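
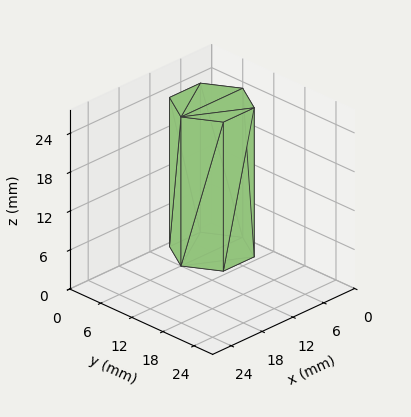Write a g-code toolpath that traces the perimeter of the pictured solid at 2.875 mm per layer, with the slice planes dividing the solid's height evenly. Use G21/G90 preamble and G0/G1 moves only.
Reading the render: the shape is a regular 6-sided prism (a cylinder approximated with 6 flat sides), circumscribed radius ≈ 6 mm, height ≈ 23 mm (dimensions read to the nearest mm from the axis ticks). For the g-code, the solid's height is divided into equal slices at the stated Δz and each level perimeter traced with G1 moves after a G0 lift.

; perimeter-only toolpath
G21 ; units = mm
G90 ; absolute positioning
G28 ; home
; layer 1
G0 Z2.875
G0 X12.000 Y6.000
G1 X9.000 Y11.196
G1 X3.000 Y11.196
G1 X0.000 Y6.000
G1 X3.000 Y0.804
G1 X9.000 Y0.804
G1 X12.000 Y6.000
; layer 2
G0 Z5.750
G0 X12.000 Y6.000
G1 X9.000 Y11.196
G1 X3.000 Y11.196
G1 X0.000 Y6.000
G1 X3.000 Y0.804
G1 X9.000 Y0.804
G1 X12.000 Y6.000
; layer 3
G0 Z8.625
G0 X12.000 Y6.000
G1 X9.000 Y11.196
G1 X3.000 Y11.196
G1 X0.000 Y6.000
G1 X3.000 Y0.804
G1 X9.000 Y0.804
G1 X12.000 Y6.000
; layer 4
G0 Z11.500
G0 X12.000 Y6.000
G1 X9.000 Y11.196
G1 X3.000 Y11.196
G1 X0.000 Y6.000
G1 X3.000 Y0.804
G1 X9.000 Y0.804
G1 X12.000 Y6.000
; layer 5
G0 Z14.375
G0 X12.000 Y6.000
G1 X9.000 Y11.196
G1 X3.000 Y11.196
G1 X0.000 Y6.000
G1 X3.000 Y0.804
G1 X9.000 Y0.804
G1 X12.000 Y6.000
; layer 6
G0 Z17.250
G0 X12.000 Y6.000
G1 X9.000 Y11.196
G1 X3.000 Y11.196
G1 X0.000 Y6.000
G1 X3.000 Y0.804
G1 X9.000 Y0.804
G1 X12.000 Y6.000
; layer 7
G0 Z20.125
G0 X12.000 Y6.000
G1 X9.000 Y11.196
G1 X3.000 Y11.196
G1 X0.000 Y6.000
G1 X3.000 Y0.804
G1 X9.000 Y0.804
G1 X12.000 Y6.000
; layer 8
G0 Z23.000
G0 X12.000 Y6.000
G1 X9.000 Y11.196
G1 X3.000 Y11.196
G1 X0.000 Y6.000
G1 X3.000 Y0.804
G1 X9.000 Y0.804
G1 X12.000 Y6.000
M2 ; end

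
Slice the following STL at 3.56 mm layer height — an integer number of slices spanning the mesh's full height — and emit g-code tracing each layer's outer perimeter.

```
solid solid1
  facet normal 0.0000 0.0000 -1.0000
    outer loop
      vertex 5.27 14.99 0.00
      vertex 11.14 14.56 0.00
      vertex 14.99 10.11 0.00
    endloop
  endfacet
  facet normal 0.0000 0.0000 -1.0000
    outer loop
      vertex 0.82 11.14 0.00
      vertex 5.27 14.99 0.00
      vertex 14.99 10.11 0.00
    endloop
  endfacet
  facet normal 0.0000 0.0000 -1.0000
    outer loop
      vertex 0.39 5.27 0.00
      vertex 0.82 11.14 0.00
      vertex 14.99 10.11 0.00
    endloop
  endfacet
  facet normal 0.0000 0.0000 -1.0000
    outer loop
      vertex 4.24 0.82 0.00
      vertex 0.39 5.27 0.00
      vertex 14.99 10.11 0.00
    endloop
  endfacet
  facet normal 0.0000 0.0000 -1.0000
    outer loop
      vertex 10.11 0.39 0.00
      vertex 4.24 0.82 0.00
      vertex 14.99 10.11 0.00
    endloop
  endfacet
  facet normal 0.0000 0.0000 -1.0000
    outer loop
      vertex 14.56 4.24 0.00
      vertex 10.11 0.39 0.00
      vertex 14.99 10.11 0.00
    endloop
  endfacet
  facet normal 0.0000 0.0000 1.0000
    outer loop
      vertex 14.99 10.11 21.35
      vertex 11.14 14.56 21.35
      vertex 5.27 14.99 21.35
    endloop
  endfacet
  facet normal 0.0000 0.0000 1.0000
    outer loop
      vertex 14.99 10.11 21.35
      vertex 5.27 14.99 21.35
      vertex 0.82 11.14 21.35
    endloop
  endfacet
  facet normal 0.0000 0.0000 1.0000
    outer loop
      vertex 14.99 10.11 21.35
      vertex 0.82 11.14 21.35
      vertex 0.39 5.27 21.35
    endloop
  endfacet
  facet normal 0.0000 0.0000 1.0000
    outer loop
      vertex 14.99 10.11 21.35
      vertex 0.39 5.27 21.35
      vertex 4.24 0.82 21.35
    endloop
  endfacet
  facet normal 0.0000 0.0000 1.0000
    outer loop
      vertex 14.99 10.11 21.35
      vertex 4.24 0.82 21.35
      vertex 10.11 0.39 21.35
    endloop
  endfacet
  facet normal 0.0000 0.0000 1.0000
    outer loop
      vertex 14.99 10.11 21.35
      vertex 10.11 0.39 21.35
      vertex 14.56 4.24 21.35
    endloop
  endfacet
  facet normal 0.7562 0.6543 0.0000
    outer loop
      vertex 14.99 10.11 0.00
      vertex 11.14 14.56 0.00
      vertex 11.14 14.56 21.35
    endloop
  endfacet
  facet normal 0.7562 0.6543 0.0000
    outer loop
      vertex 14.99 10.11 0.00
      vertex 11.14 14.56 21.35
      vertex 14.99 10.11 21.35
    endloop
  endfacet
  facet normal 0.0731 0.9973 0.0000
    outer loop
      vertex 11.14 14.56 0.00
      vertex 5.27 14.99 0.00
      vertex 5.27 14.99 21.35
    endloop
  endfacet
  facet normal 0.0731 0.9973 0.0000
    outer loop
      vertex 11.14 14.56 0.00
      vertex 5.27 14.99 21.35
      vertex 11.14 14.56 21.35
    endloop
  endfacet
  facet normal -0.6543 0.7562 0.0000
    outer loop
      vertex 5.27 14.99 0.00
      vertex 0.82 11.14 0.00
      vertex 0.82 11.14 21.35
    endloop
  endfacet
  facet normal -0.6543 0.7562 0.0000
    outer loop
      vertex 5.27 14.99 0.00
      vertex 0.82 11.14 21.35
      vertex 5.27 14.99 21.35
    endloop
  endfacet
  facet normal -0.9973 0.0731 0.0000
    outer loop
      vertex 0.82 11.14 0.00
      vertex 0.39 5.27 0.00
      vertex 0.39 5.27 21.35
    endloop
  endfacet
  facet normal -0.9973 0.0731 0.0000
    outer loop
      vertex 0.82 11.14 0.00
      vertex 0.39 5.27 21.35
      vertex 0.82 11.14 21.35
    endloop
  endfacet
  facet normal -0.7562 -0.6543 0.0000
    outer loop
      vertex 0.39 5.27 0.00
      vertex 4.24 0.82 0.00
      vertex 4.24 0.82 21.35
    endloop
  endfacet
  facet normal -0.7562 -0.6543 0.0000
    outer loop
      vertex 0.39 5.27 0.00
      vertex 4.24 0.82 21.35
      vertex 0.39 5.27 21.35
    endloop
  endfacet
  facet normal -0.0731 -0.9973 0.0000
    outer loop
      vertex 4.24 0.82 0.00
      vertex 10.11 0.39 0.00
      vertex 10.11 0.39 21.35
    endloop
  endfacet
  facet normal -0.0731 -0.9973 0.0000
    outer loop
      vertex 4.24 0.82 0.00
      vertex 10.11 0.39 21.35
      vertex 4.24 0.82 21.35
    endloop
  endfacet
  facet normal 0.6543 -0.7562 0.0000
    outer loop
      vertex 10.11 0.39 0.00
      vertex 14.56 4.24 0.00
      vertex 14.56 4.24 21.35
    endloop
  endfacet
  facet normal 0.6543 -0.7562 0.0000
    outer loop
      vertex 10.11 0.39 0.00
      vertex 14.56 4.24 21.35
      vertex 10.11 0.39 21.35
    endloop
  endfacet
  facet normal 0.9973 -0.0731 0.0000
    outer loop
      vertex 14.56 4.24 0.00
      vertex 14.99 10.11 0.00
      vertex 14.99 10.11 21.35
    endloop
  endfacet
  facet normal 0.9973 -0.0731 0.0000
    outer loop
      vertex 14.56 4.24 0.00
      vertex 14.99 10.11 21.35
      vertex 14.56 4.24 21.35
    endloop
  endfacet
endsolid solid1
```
; perimeter-only toolpath
G21 ; units = mm
G90 ; absolute positioning
G28 ; home
; layer 1
G0 Z3.56
G0 X14.99 Y10.11
G1 X11.14 Y14.56
G1 X5.27 Y14.99
G1 X0.82 Y11.14
G1 X0.39 Y5.27
G1 X4.24 Y0.82
G1 X10.11 Y0.39
G1 X14.56 Y4.24
G1 X14.99 Y10.11
; layer 2
G0 Z7.12
G0 X14.99 Y10.11
G1 X11.14 Y14.56
G1 X5.27 Y14.99
G1 X0.82 Y11.14
G1 X0.39 Y5.27
G1 X4.24 Y0.82
G1 X10.11 Y0.39
G1 X14.56 Y4.24
G1 X14.99 Y10.11
; layer 3
G0 Z10.68
G0 X14.99 Y10.11
G1 X11.14 Y14.56
G1 X5.27 Y14.99
G1 X0.82 Y11.14
G1 X0.39 Y5.27
G1 X4.24 Y0.82
G1 X10.11 Y0.39
G1 X14.56 Y4.24
G1 X14.99 Y10.11
; layer 4
G0 Z14.23
G0 X14.99 Y10.11
G1 X11.14 Y14.56
G1 X5.27 Y14.99
G1 X0.82 Y11.14
G1 X0.39 Y5.27
G1 X4.24 Y0.82
G1 X10.11 Y0.39
G1 X14.56 Y4.24
G1 X14.99 Y10.11
; layer 5
G0 Z17.79
G0 X14.99 Y10.11
G1 X11.14 Y14.56
G1 X5.27 Y14.99
G1 X0.82 Y11.14
G1 X0.39 Y5.27
G1 X4.24 Y0.82
G1 X10.11 Y0.39
G1 X14.56 Y4.24
G1 X14.99 Y10.11
; layer 6
G0 Z21.35
G0 X14.99 Y10.11
G1 X11.14 Y14.56
G1 X5.27 Y14.99
G1 X0.82 Y11.14
G1 X0.39 Y5.27
G1 X4.24 Y0.82
G1 X10.11 Y0.39
G1 X14.56 Y4.24
G1 X14.99 Y10.11
M2 ; end

The solid is a regular 8-sided prism (a cylinder approximated with 8 flat sides), circumscribed radius ≈ 7.69 mm, height ≈ 21.4 mm. Slicing at Δz = 3.56 mm — 6 equal slices spanning the solid's height, so layer i sits at z = i·h/6 — gives 6 non-empty perimeters. Each is a 8-segment closed polygon; G0 lifts to the layer z and rapids to the start vertex, then G1 traces the edges.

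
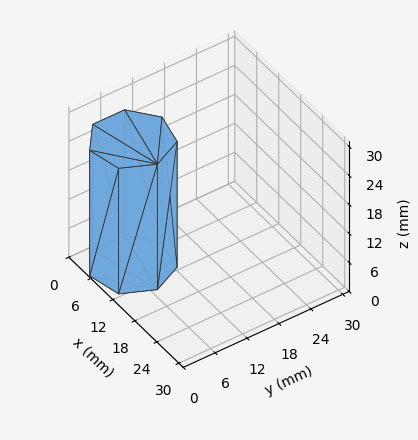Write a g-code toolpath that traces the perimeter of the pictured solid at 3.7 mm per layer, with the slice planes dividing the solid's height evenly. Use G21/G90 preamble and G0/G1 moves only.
Reading the render: the shape is a regular 7-sided prism (a cylinder approximated with 7 flat sides), circumscribed radius ≈ 7 mm, height ≈ 26 mm (dimensions read to the nearest mm from the axis ticks). For the g-code, the solid's height is divided into equal slices at the stated Δz and each level perimeter traced with G1 moves after a G0 lift.

; perimeter-only toolpath
G21 ; units = mm
G90 ; absolute positioning
G28 ; home
; layer 1
G0 Z3.7
G0 X14.0 Y7.0
G1 X11.4 Y12.5
G1 X5.4 Y13.8
G1 X0.7 Y10.0
G1 X0.7 Y4.0
G1 X5.4 Y0.2
G1 X11.4 Y1.5
G1 X14.0 Y7.0
; layer 2
G0 Z7.4
G0 X14.0 Y7.0
G1 X11.4 Y12.5
G1 X5.4 Y13.8
G1 X0.7 Y10.0
G1 X0.7 Y4.0
G1 X5.4 Y0.2
G1 X11.4 Y1.5
G1 X14.0 Y7.0
; layer 3
G0 Z11.1
G0 X14.0 Y7.0
G1 X11.4 Y12.5
G1 X5.4 Y13.8
G1 X0.7 Y10.0
G1 X0.7 Y4.0
G1 X5.4 Y0.2
G1 X11.4 Y1.5
G1 X14.0 Y7.0
; layer 4
G0 Z14.9
G0 X14.0 Y7.0
G1 X11.4 Y12.5
G1 X5.4 Y13.8
G1 X0.7 Y10.0
G1 X0.7 Y4.0
G1 X5.4 Y0.2
G1 X11.4 Y1.5
G1 X14.0 Y7.0
; layer 5
G0 Z18.6
G0 X14.0 Y7.0
G1 X11.4 Y12.5
G1 X5.4 Y13.8
G1 X0.7 Y10.0
G1 X0.7 Y4.0
G1 X5.4 Y0.2
G1 X11.4 Y1.5
G1 X14.0 Y7.0
; layer 6
G0 Z22.3
G0 X14.0 Y7.0
G1 X11.4 Y12.5
G1 X5.4 Y13.8
G1 X0.7 Y10.0
G1 X0.7 Y4.0
G1 X5.4 Y0.2
G1 X11.4 Y1.5
G1 X14.0 Y7.0
; layer 7
G0 Z26.0
G0 X14.0 Y7.0
G1 X11.4 Y12.5
G1 X5.4 Y13.8
G1 X0.7 Y10.0
G1 X0.7 Y4.0
G1 X5.4 Y0.2
G1 X11.4 Y1.5
G1 X14.0 Y7.0
M2 ; end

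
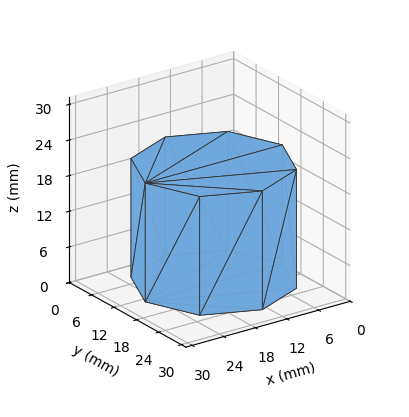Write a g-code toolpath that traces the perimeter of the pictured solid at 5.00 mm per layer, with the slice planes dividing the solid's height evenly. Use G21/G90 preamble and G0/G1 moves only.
Reading the render: the shape is a regular 8-sided prism (a cylinder approximated with 8 flat sides), circumscribed radius ≈ 13 mm, height ≈ 20 mm (dimensions read to the nearest mm from the axis ticks). For the g-code, the solid's height is divided into equal slices at the stated Δz and each level perimeter traced with G1 moves after a G0 lift.

; perimeter-only toolpath
G21 ; units = mm
G90 ; absolute positioning
G28 ; home
; layer 1
G0 Z5.00
G0 X26.00 Y13.00
G1 X22.19 Y22.19
G1 X13.00 Y26.00
G1 X3.81 Y22.19
G1 X0.00 Y13.00
G1 X3.81 Y3.81
G1 X13.00 Y0.00
G1 X22.19 Y3.81
G1 X26.00 Y13.00
; layer 2
G0 Z10.00
G0 X26.00 Y13.00
G1 X22.19 Y22.19
G1 X13.00 Y26.00
G1 X3.81 Y22.19
G1 X0.00 Y13.00
G1 X3.81 Y3.81
G1 X13.00 Y0.00
G1 X22.19 Y3.81
G1 X26.00 Y13.00
; layer 3
G0 Z15.00
G0 X26.00 Y13.00
G1 X22.19 Y22.19
G1 X13.00 Y26.00
G1 X3.81 Y22.19
G1 X0.00 Y13.00
G1 X3.81 Y3.81
G1 X13.00 Y0.00
G1 X22.19 Y3.81
G1 X26.00 Y13.00
; layer 4
G0 Z20.00
G0 X26.00 Y13.00
G1 X22.19 Y22.19
G1 X13.00 Y26.00
G1 X3.81 Y22.19
G1 X0.00 Y13.00
G1 X3.81 Y3.81
G1 X13.00 Y0.00
G1 X22.19 Y3.81
G1 X26.00 Y13.00
M2 ; end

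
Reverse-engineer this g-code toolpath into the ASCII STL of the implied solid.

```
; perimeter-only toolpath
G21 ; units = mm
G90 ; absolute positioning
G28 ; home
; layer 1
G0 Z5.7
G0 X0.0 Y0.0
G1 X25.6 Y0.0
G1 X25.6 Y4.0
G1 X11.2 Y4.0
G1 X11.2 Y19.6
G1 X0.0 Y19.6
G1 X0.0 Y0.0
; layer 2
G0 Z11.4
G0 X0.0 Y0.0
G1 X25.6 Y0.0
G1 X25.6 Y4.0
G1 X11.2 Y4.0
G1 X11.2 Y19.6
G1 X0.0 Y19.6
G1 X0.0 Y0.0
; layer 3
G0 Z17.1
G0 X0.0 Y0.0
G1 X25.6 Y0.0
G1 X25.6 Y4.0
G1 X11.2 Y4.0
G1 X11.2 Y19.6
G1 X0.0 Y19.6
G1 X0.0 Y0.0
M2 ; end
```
solid part
  facet normal 0.0000 0.0000 -1.0000
    outer loop
      vertex 25.6 4.0 0.0
      vertex 25.6 0.0 0.0
      vertex 0.0 0.0 0.0
    endloop
  endfacet
  facet normal 0.0000 0.0000 -1.0000
    outer loop
      vertex 11.2 4.0 0.0
      vertex 25.6 4.0 0.0
      vertex 0.0 0.0 0.0
    endloop
  endfacet
  facet normal 0.0000 0.0000 -1.0000
    outer loop
      vertex 11.2 19.6 0.0
      vertex 11.2 4.0 0.0
      vertex 0.0 0.0 0.0
    endloop
  endfacet
  facet normal 0.0000 0.0000 -1.0000
    outer loop
      vertex 0.0 19.6 0.0
      vertex 11.2 19.6 0.0
      vertex 0.0 0.0 0.0
    endloop
  endfacet
  facet normal 0.0000 0.0000 1.0000
    outer loop
      vertex 0.0 0.0 17.1
      vertex 25.6 0.0 17.1
      vertex 25.6 4.0 17.1
    endloop
  endfacet
  facet normal 0.0000 0.0000 1.0000
    outer loop
      vertex 0.0 0.0 17.1
      vertex 25.6 4.0 17.1
      vertex 11.2 4.0 17.1
    endloop
  endfacet
  facet normal 0.0000 0.0000 1.0000
    outer loop
      vertex 0.0 0.0 17.1
      vertex 11.2 4.0 17.1
      vertex 11.2 19.6 17.1
    endloop
  endfacet
  facet normal 0.0000 0.0000 1.0000
    outer loop
      vertex 0.0 0.0 17.1
      vertex 11.2 19.6 17.1
      vertex 0.0 19.6 17.1
    endloop
  endfacet
  facet normal 0.0000 -1.0000 0.0000
    outer loop
      vertex 0.0 0.0 0.0
      vertex 25.6 0.0 0.0
      vertex 25.6 0.0 17.1
    endloop
  endfacet
  facet normal 0.0000 -1.0000 0.0000
    outer loop
      vertex 0.0 0.0 0.0
      vertex 25.6 0.0 17.1
      vertex 0.0 0.0 17.1
    endloop
  endfacet
  facet normal 1.0000 0.0000 0.0000
    outer loop
      vertex 25.6 0.0 0.0
      vertex 25.6 4.0 0.0
      vertex 25.6 4.0 17.1
    endloop
  endfacet
  facet normal 1.0000 0.0000 0.0000
    outer loop
      vertex 25.6 0.0 0.0
      vertex 25.6 4.0 17.1
      vertex 25.6 0.0 17.1
    endloop
  endfacet
  facet normal 0.0000 1.0000 0.0000
    outer loop
      vertex 25.6 4.0 0.0
      vertex 11.2 4.0 0.0
      vertex 11.2 4.0 17.1
    endloop
  endfacet
  facet normal 0.0000 1.0000 0.0000
    outer loop
      vertex 25.6 4.0 0.0
      vertex 11.2 4.0 17.1
      vertex 25.6 4.0 17.1
    endloop
  endfacet
  facet normal 1.0000 0.0000 0.0000
    outer loop
      vertex 11.2 4.0 0.0
      vertex 11.2 19.6 0.0
      vertex 11.2 19.6 17.1
    endloop
  endfacet
  facet normal 1.0000 0.0000 0.0000
    outer loop
      vertex 11.2 4.0 0.0
      vertex 11.2 19.6 17.1
      vertex 11.2 4.0 17.1
    endloop
  endfacet
  facet normal 0.0000 1.0000 0.0000
    outer loop
      vertex 11.2 19.6 0.0
      vertex 0.0 19.6 0.0
      vertex 0.0 19.6 17.1
    endloop
  endfacet
  facet normal 0.0000 1.0000 0.0000
    outer loop
      vertex 11.2 19.6 0.0
      vertex 0.0 19.6 17.1
      vertex 11.2 19.6 17.1
    endloop
  endfacet
  facet normal -1.0000 0.0000 0.0000
    outer loop
      vertex 0.0 19.6 0.0
      vertex 0.0 0.0 0.0
      vertex 0.0 0.0 17.1
    endloop
  endfacet
  facet normal -1.0000 0.0000 0.0000
    outer loop
      vertex 0.0 19.6 0.0
      vertex 0.0 0.0 17.1
      vertex 0.0 19.6 17.1
    endloop
  endfacet
endsolid part

The G0 Z moves step by Δz≈5.7 mm. Every layer's G1 loop is the same polygon, so the solid is a straight extrusion of it from z=0 to z≈17.1. Closing with flat bottom and top caps and triangulating gives 20 facets — an L-shaped prism: outer 25.6 × 19.6 mm, arm thicknesses ≈ 4 mm (horizontal) and 11.2 mm (vertical), extruded 17.1 mm in z.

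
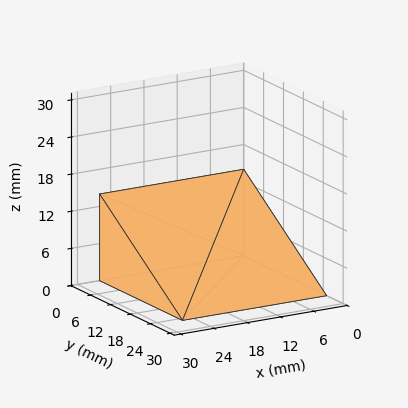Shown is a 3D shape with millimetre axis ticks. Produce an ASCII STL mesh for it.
Reading the render: the shape is a wedge (ramp): 26 × 25 mm base, rising to 14 mm along the y=0 edge and sloping linearly to z=0 at y=25 (dimensions read to the nearest mm from the axis ticks). For the STL, each face is triangulated and given an outward normal.

solid part
  facet normal 0.0000 0.0000 -1.0000
    outer loop
      vertex 26.000 25.000 0.000
      vertex 26.000 0.000 0.000
      vertex 0.000 0.000 0.000
    endloop
  endfacet
  facet normal 0.0000 0.0000 -1.0000
    outer loop
      vertex 0.000 25.000 0.000
      vertex 26.000 25.000 0.000
      vertex 0.000 0.000 0.000
    endloop
  endfacet
  facet normal 0.0000 -1.0000 0.0000
    outer loop
      vertex 0.000 0.000 0.000
      vertex 26.000 0.000 0.000
      vertex 26.000 0.000 14.000
    endloop
  endfacet
  facet normal 0.0000 -1.0000 0.0000
    outer loop
      vertex 0.000 0.000 0.000
      vertex 26.000 0.000 14.000
      vertex 0.000 0.000 14.000
    endloop
  endfacet
  facet normal 0.0000 0.4886 0.8725
    outer loop
      vertex 0.000 0.000 14.000
      vertex 26.000 0.000 14.000
      vertex 26.000 25.000 0.000
    endloop
  endfacet
  facet normal 0.0000 0.4886 0.8725
    outer loop
      vertex 0.000 0.000 14.000
      vertex 26.000 25.000 0.000
      vertex 0.000 25.000 0.000
    endloop
  endfacet
  facet normal -1.0000 0.0000 0.0000
    outer loop
      vertex 0.000 0.000 14.000
      vertex 0.000 25.000 0.000
      vertex 0.000 0.000 0.000
    endloop
  endfacet
  facet normal 1.0000 0.0000 0.0000
    outer loop
      vertex 26.000 0.000 0.000
      vertex 26.000 25.000 0.000
      vertex 26.000 0.000 14.000
    endloop
  endfacet
endsolid part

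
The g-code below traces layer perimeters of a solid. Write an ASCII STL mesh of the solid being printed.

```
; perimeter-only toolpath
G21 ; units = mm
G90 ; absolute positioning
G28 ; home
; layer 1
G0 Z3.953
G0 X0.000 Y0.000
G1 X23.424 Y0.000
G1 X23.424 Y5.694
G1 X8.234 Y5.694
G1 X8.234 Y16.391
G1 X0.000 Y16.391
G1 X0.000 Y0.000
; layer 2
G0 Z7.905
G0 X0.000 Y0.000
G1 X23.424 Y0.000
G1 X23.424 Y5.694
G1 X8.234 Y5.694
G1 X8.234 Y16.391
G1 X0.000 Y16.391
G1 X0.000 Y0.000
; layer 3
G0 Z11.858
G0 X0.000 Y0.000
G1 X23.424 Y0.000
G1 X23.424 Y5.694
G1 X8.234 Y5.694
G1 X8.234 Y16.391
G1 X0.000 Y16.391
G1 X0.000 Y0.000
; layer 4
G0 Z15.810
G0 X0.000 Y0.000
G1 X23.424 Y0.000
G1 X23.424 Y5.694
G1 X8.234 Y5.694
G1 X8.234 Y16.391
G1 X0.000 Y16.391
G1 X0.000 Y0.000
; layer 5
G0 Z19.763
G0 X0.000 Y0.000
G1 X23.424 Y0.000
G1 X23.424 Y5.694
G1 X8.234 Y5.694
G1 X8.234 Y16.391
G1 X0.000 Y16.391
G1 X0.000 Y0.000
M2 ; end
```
solid part
  facet normal 0.0000 0.0000 -1.0000
    outer loop
      vertex 23.424 5.694 0.000
      vertex 23.424 0.000 0.000
      vertex 0.000 0.000 0.000
    endloop
  endfacet
  facet normal 0.0000 0.0000 -1.0000
    outer loop
      vertex 8.234 5.694 0.000
      vertex 23.424 5.694 0.000
      vertex 0.000 0.000 0.000
    endloop
  endfacet
  facet normal 0.0000 0.0000 -1.0000
    outer loop
      vertex 8.234 16.391 0.000
      vertex 8.234 5.694 0.000
      vertex 0.000 0.000 0.000
    endloop
  endfacet
  facet normal 0.0000 0.0000 -1.0000
    outer loop
      vertex 0.000 16.391 0.000
      vertex 8.234 16.391 0.000
      vertex 0.000 0.000 0.000
    endloop
  endfacet
  facet normal 0.0000 0.0000 1.0000
    outer loop
      vertex 0.000 0.000 19.763
      vertex 23.424 0.000 19.763
      vertex 23.424 5.694 19.763
    endloop
  endfacet
  facet normal 0.0000 0.0000 1.0000
    outer loop
      vertex 0.000 0.000 19.763
      vertex 23.424 5.694 19.763
      vertex 8.234 5.694 19.763
    endloop
  endfacet
  facet normal 0.0000 0.0000 1.0000
    outer loop
      vertex 0.000 0.000 19.763
      vertex 8.234 5.694 19.763
      vertex 8.234 16.391 19.763
    endloop
  endfacet
  facet normal 0.0000 0.0000 1.0000
    outer loop
      vertex 0.000 0.000 19.763
      vertex 8.234 16.391 19.763
      vertex 0.000 16.391 19.763
    endloop
  endfacet
  facet normal 0.0000 -1.0000 0.0000
    outer loop
      vertex 0.000 0.000 0.000
      vertex 23.424 0.000 0.000
      vertex 23.424 0.000 19.763
    endloop
  endfacet
  facet normal 0.0000 -1.0000 0.0000
    outer loop
      vertex 0.000 0.000 0.000
      vertex 23.424 0.000 19.763
      vertex 0.000 0.000 19.763
    endloop
  endfacet
  facet normal 1.0000 0.0000 0.0000
    outer loop
      vertex 23.424 0.000 0.000
      vertex 23.424 5.694 0.000
      vertex 23.424 5.694 19.763
    endloop
  endfacet
  facet normal 1.0000 0.0000 0.0000
    outer loop
      vertex 23.424 0.000 0.000
      vertex 23.424 5.694 19.763
      vertex 23.424 0.000 19.763
    endloop
  endfacet
  facet normal 0.0000 1.0000 0.0000
    outer loop
      vertex 23.424 5.694 0.000
      vertex 8.234 5.694 0.000
      vertex 8.234 5.694 19.763
    endloop
  endfacet
  facet normal 0.0000 1.0000 0.0000
    outer loop
      vertex 23.424 5.694 0.000
      vertex 8.234 5.694 19.763
      vertex 23.424 5.694 19.763
    endloop
  endfacet
  facet normal 1.0000 0.0000 0.0000
    outer loop
      vertex 8.234 5.694 0.000
      vertex 8.234 16.391 0.000
      vertex 8.234 16.391 19.763
    endloop
  endfacet
  facet normal 1.0000 0.0000 0.0000
    outer loop
      vertex 8.234 5.694 0.000
      vertex 8.234 16.391 19.763
      vertex 8.234 5.694 19.763
    endloop
  endfacet
  facet normal 0.0000 1.0000 0.0000
    outer loop
      vertex 8.234 16.391 0.000
      vertex 0.000 16.391 0.000
      vertex 0.000 16.391 19.763
    endloop
  endfacet
  facet normal 0.0000 1.0000 0.0000
    outer loop
      vertex 8.234 16.391 0.000
      vertex 0.000 16.391 19.763
      vertex 8.234 16.391 19.763
    endloop
  endfacet
  facet normal -1.0000 0.0000 0.0000
    outer loop
      vertex 0.000 16.391 0.000
      vertex 0.000 0.000 0.000
      vertex 0.000 0.000 19.763
    endloop
  endfacet
  facet normal -1.0000 0.0000 0.0000
    outer loop
      vertex 0.000 16.391 0.000
      vertex 0.000 0.000 19.763
      vertex 0.000 16.391 19.763
    endloop
  endfacet
endsolid part

The G0 Z moves step by Δz≈3.953 mm. Every layer's G1 loop is the same polygon, so the solid is a straight extrusion of it from z=0 to z≈19.8. Closing with flat bottom and top caps and triangulating gives 20 facets — an L-shaped prism: outer 23.4 × 16.4 mm, arm thicknesses ≈ 5.69 mm (horizontal) and 8.23 mm (vertical), extruded 19.8 mm in z.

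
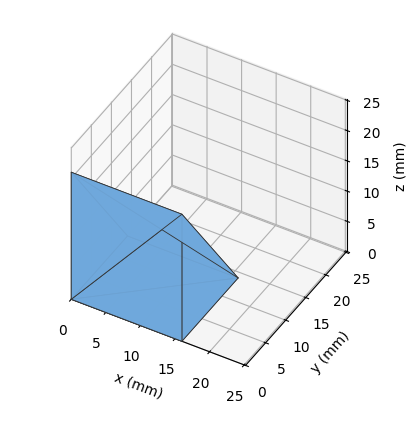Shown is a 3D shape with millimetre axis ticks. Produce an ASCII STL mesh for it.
Reading the render: the shape is a wedge (ramp): 16 × 14 mm base, rising to 21 mm along the y=0 edge and sloping linearly to z=0 at y=14 (dimensions read to the nearest mm from the axis ticks). For the STL, each face is triangulated and given an outward normal.

solid part
  facet normal 0.0000 0.0000 -1.0000
    outer loop
      vertex 16.000 14.000 0.000
      vertex 16.000 0.000 0.000
      vertex 0.000 0.000 0.000
    endloop
  endfacet
  facet normal 0.0000 0.0000 -1.0000
    outer loop
      vertex 0.000 14.000 0.000
      vertex 16.000 14.000 0.000
      vertex 0.000 0.000 0.000
    endloop
  endfacet
  facet normal 0.0000 -1.0000 0.0000
    outer loop
      vertex 0.000 0.000 0.000
      vertex 16.000 0.000 0.000
      vertex 16.000 0.000 21.000
    endloop
  endfacet
  facet normal 0.0000 -1.0000 0.0000
    outer loop
      vertex 0.000 0.000 0.000
      vertex 16.000 0.000 21.000
      vertex 0.000 0.000 21.000
    endloop
  endfacet
  facet normal 0.0000 0.8321 0.5547
    outer loop
      vertex 0.000 0.000 21.000
      vertex 16.000 0.000 21.000
      vertex 16.000 14.000 0.000
    endloop
  endfacet
  facet normal 0.0000 0.8321 0.5547
    outer loop
      vertex 0.000 0.000 21.000
      vertex 16.000 14.000 0.000
      vertex 0.000 14.000 0.000
    endloop
  endfacet
  facet normal -1.0000 0.0000 0.0000
    outer loop
      vertex 0.000 0.000 21.000
      vertex 0.000 14.000 0.000
      vertex 0.000 0.000 0.000
    endloop
  endfacet
  facet normal 1.0000 0.0000 0.0000
    outer loop
      vertex 16.000 0.000 0.000
      vertex 16.000 14.000 0.000
      vertex 16.000 0.000 21.000
    endloop
  endfacet
endsolid part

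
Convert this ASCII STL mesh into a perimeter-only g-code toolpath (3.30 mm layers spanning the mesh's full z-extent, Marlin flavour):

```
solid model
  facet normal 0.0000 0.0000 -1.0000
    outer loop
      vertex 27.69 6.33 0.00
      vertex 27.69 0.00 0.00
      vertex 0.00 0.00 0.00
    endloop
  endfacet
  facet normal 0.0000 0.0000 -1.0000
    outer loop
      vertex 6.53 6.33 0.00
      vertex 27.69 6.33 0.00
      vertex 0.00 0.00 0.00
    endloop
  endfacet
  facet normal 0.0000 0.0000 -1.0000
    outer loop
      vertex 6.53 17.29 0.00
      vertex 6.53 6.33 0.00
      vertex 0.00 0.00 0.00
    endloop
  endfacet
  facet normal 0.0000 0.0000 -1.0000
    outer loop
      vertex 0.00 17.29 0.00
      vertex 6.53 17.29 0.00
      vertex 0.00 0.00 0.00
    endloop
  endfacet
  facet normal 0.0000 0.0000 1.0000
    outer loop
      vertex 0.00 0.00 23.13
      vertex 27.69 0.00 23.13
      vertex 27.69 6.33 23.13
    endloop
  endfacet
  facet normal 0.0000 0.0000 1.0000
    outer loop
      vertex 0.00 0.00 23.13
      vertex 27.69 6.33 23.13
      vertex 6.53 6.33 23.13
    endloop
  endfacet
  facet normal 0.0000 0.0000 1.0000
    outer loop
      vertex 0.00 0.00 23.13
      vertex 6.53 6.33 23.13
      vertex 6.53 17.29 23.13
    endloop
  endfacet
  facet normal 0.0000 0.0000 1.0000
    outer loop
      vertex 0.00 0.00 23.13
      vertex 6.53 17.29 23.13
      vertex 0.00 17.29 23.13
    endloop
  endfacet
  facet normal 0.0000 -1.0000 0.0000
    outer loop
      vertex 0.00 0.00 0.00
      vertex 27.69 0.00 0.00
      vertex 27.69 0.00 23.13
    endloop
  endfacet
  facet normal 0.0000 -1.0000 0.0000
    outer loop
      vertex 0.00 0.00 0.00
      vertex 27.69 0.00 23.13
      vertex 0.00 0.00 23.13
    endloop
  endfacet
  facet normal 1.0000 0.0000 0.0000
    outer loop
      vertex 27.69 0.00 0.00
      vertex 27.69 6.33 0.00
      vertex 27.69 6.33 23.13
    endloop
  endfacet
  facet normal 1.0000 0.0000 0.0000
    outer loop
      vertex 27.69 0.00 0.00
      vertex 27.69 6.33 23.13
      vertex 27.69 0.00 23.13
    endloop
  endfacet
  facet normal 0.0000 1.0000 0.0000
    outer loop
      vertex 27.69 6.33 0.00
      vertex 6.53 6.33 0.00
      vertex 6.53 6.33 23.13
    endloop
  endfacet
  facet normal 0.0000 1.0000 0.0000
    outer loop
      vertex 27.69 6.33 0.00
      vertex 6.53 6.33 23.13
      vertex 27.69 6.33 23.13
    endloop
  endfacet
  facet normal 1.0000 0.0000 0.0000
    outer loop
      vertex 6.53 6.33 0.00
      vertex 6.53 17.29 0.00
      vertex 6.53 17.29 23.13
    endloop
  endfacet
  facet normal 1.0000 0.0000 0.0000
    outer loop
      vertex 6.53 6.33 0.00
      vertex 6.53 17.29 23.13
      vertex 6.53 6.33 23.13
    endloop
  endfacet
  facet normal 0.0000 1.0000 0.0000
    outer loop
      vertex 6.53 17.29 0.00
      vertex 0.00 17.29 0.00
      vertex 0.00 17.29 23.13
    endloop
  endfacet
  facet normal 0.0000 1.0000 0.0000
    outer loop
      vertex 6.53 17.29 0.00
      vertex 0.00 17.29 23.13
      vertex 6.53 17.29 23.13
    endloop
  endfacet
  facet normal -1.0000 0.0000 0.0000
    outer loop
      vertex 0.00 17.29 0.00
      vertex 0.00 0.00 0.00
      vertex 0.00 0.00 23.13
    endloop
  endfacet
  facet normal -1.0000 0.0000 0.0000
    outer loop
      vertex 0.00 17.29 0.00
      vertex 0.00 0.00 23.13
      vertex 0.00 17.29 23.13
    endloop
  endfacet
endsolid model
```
; perimeter-only toolpath
G21 ; units = mm
G90 ; absolute positioning
G28 ; home
; layer 1
G0 Z3.30
G0 X0.00 Y0.00
G1 X27.69 Y0.00
G1 X27.69 Y6.33
G1 X6.53 Y6.33
G1 X6.53 Y17.29
G1 X0.00 Y17.29
G1 X0.00 Y0.00
; layer 2
G0 Z6.61
G0 X0.00 Y0.00
G1 X27.69 Y0.00
G1 X27.69 Y6.33
G1 X6.53 Y6.33
G1 X6.53 Y17.29
G1 X0.00 Y17.29
G1 X0.00 Y0.00
; layer 3
G0 Z9.91
G0 X0.00 Y0.00
G1 X27.69 Y0.00
G1 X27.69 Y6.33
G1 X6.53 Y6.33
G1 X6.53 Y17.29
G1 X0.00 Y17.29
G1 X0.00 Y0.00
; layer 4
G0 Z13.22
G0 X0.00 Y0.00
G1 X27.69 Y0.00
G1 X27.69 Y6.33
G1 X6.53 Y6.33
G1 X6.53 Y17.29
G1 X0.00 Y17.29
G1 X0.00 Y0.00
; layer 5
G0 Z16.52
G0 X0.00 Y0.00
G1 X27.69 Y0.00
G1 X27.69 Y6.33
G1 X6.53 Y6.33
G1 X6.53 Y17.29
G1 X0.00 Y17.29
G1 X0.00 Y0.00
; layer 6
G0 Z19.83
G0 X0.00 Y0.00
G1 X27.69 Y0.00
G1 X27.69 Y6.33
G1 X6.53 Y6.33
G1 X6.53 Y17.29
G1 X0.00 Y17.29
G1 X0.00 Y0.00
; layer 7
G0 Z23.13
G0 X0.00 Y0.00
G1 X27.69 Y0.00
G1 X27.69 Y6.33
G1 X6.53 Y6.33
G1 X6.53 Y17.29
G1 X0.00 Y17.29
G1 X0.00 Y0.00
M2 ; end

The solid is an L-shaped prism: outer 27.7 × 17.3 mm, arm thicknesses ≈ 6.33 mm (horizontal) and 6.53 mm (vertical), extruded 23.1 mm in z. Slicing at Δz = 3.30 mm — 7 equal slices spanning the solid's height, so layer i sits at z = i·h/7 — gives 7 non-empty perimeters. Each is a 6-segment closed polygon; G0 lifts to the layer z and rapids to the start vertex, then G1 traces the edges.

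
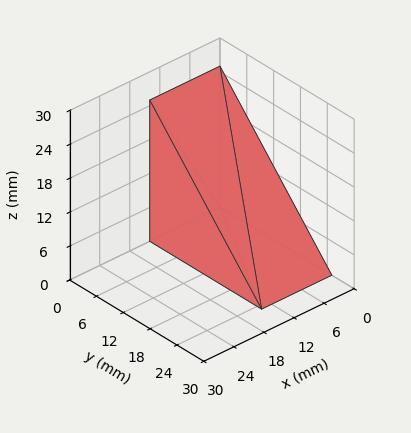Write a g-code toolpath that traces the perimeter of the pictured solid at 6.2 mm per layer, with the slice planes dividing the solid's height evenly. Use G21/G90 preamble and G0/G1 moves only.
Reading the render: the shape is a wedge (ramp): 14 × 25 mm base, rising to 25 mm along the y=0 edge and sloping linearly to z=0 at y=25 (dimensions read to the nearest mm from the axis ticks). For the g-code, the solid's height is divided into equal slices at the stated Δz and each level perimeter traced with G1 moves after a G0 lift.

; perimeter-only toolpath
G21 ; units = mm
G90 ; absolute positioning
G28 ; home
; layer 1
G0 Z6.2
G0 X0.0 Y0.0
G1 X14.0 Y0.0
G1 X14.0 Y18.8
G1 X0.0 Y18.8
G1 X0.0 Y0.0
; layer 2
G0 Z12.5
G0 X0.0 Y0.0
G1 X14.0 Y0.0
G1 X14.0 Y12.5
G1 X0.0 Y12.5
G1 X0.0 Y0.0
; layer 3
G0 Z18.8
G0 X0.0 Y0.0
G1 X14.0 Y0.0
G1 X14.0 Y6.2
G1 X0.0 Y6.2
G1 X0.0 Y0.0
M2 ; end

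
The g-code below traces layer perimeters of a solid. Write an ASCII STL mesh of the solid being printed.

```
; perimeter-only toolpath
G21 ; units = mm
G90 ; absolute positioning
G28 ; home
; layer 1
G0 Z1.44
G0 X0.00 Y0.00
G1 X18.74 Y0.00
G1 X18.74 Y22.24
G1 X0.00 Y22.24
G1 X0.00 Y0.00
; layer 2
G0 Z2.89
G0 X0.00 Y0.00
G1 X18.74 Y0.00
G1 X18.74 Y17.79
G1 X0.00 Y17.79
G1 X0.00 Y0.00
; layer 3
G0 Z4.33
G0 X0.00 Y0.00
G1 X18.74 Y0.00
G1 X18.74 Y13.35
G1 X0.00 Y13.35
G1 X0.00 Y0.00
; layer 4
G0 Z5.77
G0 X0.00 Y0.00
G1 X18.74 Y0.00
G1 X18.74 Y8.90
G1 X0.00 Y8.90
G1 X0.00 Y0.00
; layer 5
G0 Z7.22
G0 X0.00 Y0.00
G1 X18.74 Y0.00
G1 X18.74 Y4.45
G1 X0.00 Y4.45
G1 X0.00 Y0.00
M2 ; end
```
solid part
  facet normal 0.0000 0.0000 -1.0000
    outer loop
      vertex 18.74 26.69 0.00
      vertex 18.74 0.00 0.00
      vertex 0.00 0.00 0.00
    endloop
  endfacet
  facet normal 0.0000 0.0000 -1.0000
    outer loop
      vertex 0.00 26.69 0.00
      vertex 18.74 26.69 0.00
      vertex 0.00 0.00 0.00
    endloop
  endfacet
  facet normal 0.0000 -1.0000 0.0000
    outer loop
      vertex 0.00 0.00 0.00
      vertex 18.74 0.00 0.00
      vertex 18.74 0.00 8.66
    endloop
  endfacet
  facet normal 0.0000 -1.0000 0.0000
    outer loop
      vertex 0.00 0.00 0.00
      vertex 18.74 0.00 8.66
      vertex 0.00 0.00 8.66
    endloop
  endfacet
  facet normal 0.0000 0.3086 0.9512
    outer loop
      vertex 0.00 0.00 8.66
      vertex 18.74 0.00 8.66
      vertex 18.74 26.69 0.00
    endloop
  endfacet
  facet normal 0.0000 0.3086 0.9512
    outer loop
      vertex 0.00 0.00 8.66
      vertex 18.74 26.69 0.00
      vertex 0.00 26.69 0.00
    endloop
  endfacet
  facet normal -1.0000 0.0000 0.0000
    outer loop
      vertex 0.00 0.00 8.66
      vertex 0.00 26.69 0.00
      vertex 0.00 0.00 0.00
    endloop
  endfacet
  facet normal 1.0000 0.0000 0.0000
    outer loop
      vertex 18.74 0.00 0.00
      vertex 18.74 26.69 0.00
      vertex 18.74 0.00 8.66
    endloop
  endfacet
endsolid part

The G0 Z moves step by Δz≈1.44 mm. The G1 loops shrink linearly with z, so the solid tapers from its base footprint up to z≈8.66. Closing with a flat bottom cap and the tapered top and triangulating gives 8 facets — a wedge (ramp): 18.7 × 26.7 mm base, rising to 8.66 mm along the y=0 edge and sloping linearly to z=0 at y=26.7.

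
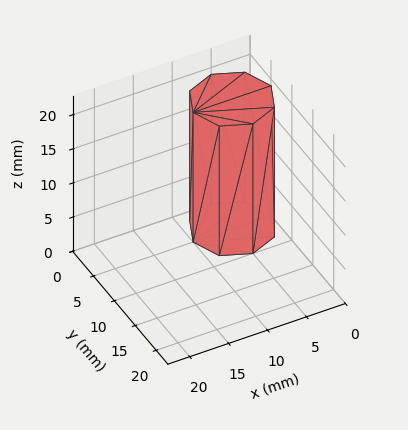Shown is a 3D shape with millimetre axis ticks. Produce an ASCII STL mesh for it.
Reading the render: the shape is a regular 8-sided prism (a cylinder approximated with 8 flat sides), circumscribed radius ≈ 5 mm, height ≈ 19 mm (dimensions read to the nearest mm from the axis ticks). For the STL, each face is triangulated and given an outward normal.

solid part
  facet normal 0.0000 0.0000 -1.0000
    outer loop
      vertex 5.00 10.00 0.00
      vertex 8.54 8.54 0.00
      vertex 10.00 5.00 0.00
    endloop
  endfacet
  facet normal 0.0000 0.0000 -1.0000
    outer loop
      vertex 1.46 8.54 0.00
      vertex 5.00 10.00 0.00
      vertex 10.00 5.00 0.00
    endloop
  endfacet
  facet normal 0.0000 0.0000 -1.0000
    outer loop
      vertex 0.00 5.00 0.00
      vertex 1.46 8.54 0.00
      vertex 10.00 5.00 0.00
    endloop
  endfacet
  facet normal 0.0000 0.0000 -1.0000
    outer loop
      vertex 1.46 1.46 0.00
      vertex 0.00 5.00 0.00
      vertex 10.00 5.00 0.00
    endloop
  endfacet
  facet normal 0.0000 0.0000 -1.0000
    outer loop
      vertex 5.00 0.00 0.00
      vertex 1.46 1.46 0.00
      vertex 10.00 5.00 0.00
    endloop
  endfacet
  facet normal 0.0000 0.0000 -1.0000
    outer loop
      vertex 8.54 1.46 0.00
      vertex 5.00 0.00 0.00
      vertex 10.00 5.00 0.00
    endloop
  endfacet
  facet normal 0.0000 0.0000 1.0000
    outer loop
      vertex 10.00 5.00 19.00
      vertex 8.54 8.54 19.00
      vertex 5.00 10.00 19.00
    endloop
  endfacet
  facet normal 0.0000 0.0000 1.0000
    outer loop
      vertex 10.00 5.00 19.00
      vertex 5.00 10.00 19.00
      vertex 1.46 8.54 19.00
    endloop
  endfacet
  facet normal 0.0000 0.0000 1.0000
    outer loop
      vertex 10.00 5.00 19.00
      vertex 1.46 8.54 19.00
      vertex 0.00 5.00 19.00
    endloop
  endfacet
  facet normal 0.0000 0.0000 1.0000
    outer loop
      vertex 10.00 5.00 19.00
      vertex 0.00 5.00 19.00
      vertex 1.46 1.46 19.00
    endloop
  endfacet
  facet normal 0.0000 0.0000 1.0000
    outer loop
      vertex 10.00 5.00 19.00
      vertex 1.46 1.46 19.00
      vertex 5.00 0.00 19.00
    endloop
  endfacet
  facet normal 0.0000 0.0000 1.0000
    outer loop
      vertex 10.00 5.00 19.00
      vertex 5.00 0.00 19.00
      vertex 8.54 1.46 19.00
    endloop
  endfacet
  facet normal 0.9245 0.3813 0.0000
    outer loop
      vertex 10.00 5.00 0.00
      vertex 8.54 8.54 0.00
      vertex 8.54 8.54 19.00
    endloop
  endfacet
  facet normal 0.9245 0.3813 0.0000
    outer loop
      vertex 10.00 5.00 0.00
      vertex 8.54 8.54 19.00
      vertex 10.00 5.00 19.00
    endloop
  endfacet
  facet normal 0.3813 0.9245 0.0000
    outer loop
      vertex 8.54 8.54 0.00
      vertex 5.00 10.00 0.00
      vertex 5.00 10.00 19.00
    endloop
  endfacet
  facet normal 0.3813 0.9245 0.0000
    outer loop
      vertex 8.54 8.54 0.00
      vertex 5.00 10.00 19.00
      vertex 8.54 8.54 19.00
    endloop
  endfacet
  facet normal -0.3813 0.9245 0.0000
    outer loop
      vertex 5.00 10.00 0.00
      vertex 1.46 8.54 0.00
      vertex 1.46 8.54 19.00
    endloop
  endfacet
  facet normal -0.3813 0.9245 0.0000
    outer loop
      vertex 5.00 10.00 0.00
      vertex 1.46 8.54 19.00
      vertex 5.00 10.00 19.00
    endloop
  endfacet
  facet normal -0.9245 0.3813 0.0000
    outer loop
      vertex 1.46 8.54 0.00
      vertex 0.00 5.00 0.00
      vertex 0.00 5.00 19.00
    endloop
  endfacet
  facet normal -0.9245 0.3813 0.0000
    outer loop
      vertex 1.46 8.54 0.00
      vertex 0.00 5.00 19.00
      vertex 1.46 8.54 19.00
    endloop
  endfacet
  facet normal -0.9245 -0.3813 0.0000
    outer loop
      vertex 0.00 5.00 0.00
      vertex 1.46 1.46 0.00
      vertex 1.46 1.46 19.00
    endloop
  endfacet
  facet normal -0.9245 -0.3813 0.0000
    outer loop
      vertex 0.00 5.00 0.00
      vertex 1.46 1.46 19.00
      vertex 0.00 5.00 19.00
    endloop
  endfacet
  facet normal -0.3813 -0.9245 0.0000
    outer loop
      vertex 1.46 1.46 0.00
      vertex 5.00 0.00 0.00
      vertex 5.00 0.00 19.00
    endloop
  endfacet
  facet normal -0.3813 -0.9245 0.0000
    outer loop
      vertex 1.46 1.46 0.00
      vertex 5.00 0.00 19.00
      vertex 1.46 1.46 19.00
    endloop
  endfacet
  facet normal 0.3813 -0.9245 0.0000
    outer loop
      vertex 5.00 0.00 0.00
      vertex 8.54 1.46 0.00
      vertex 8.54 1.46 19.00
    endloop
  endfacet
  facet normal 0.3813 -0.9245 0.0000
    outer loop
      vertex 5.00 0.00 0.00
      vertex 8.54 1.46 19.00
      vertex 5.00 0.00 19.00
    endloop
  endfacet
  facet normal 0.9245 -0.3813 0.0000
    outer loop
      vertex 8.54 1.46 0.00
      vertex 10.00 5.00 0.00
      vertex 10.00 5.00 19.00
    endloop
  endfacet
  facet normal 0.9245 -0.3813 0.0000
    outer loop
      vertex 8.54 1.46 0.00
      vertex 10.00 5.00 19.00
      vertex 8.54 1.46 19.00
    endloop
  endfacet
endsolid part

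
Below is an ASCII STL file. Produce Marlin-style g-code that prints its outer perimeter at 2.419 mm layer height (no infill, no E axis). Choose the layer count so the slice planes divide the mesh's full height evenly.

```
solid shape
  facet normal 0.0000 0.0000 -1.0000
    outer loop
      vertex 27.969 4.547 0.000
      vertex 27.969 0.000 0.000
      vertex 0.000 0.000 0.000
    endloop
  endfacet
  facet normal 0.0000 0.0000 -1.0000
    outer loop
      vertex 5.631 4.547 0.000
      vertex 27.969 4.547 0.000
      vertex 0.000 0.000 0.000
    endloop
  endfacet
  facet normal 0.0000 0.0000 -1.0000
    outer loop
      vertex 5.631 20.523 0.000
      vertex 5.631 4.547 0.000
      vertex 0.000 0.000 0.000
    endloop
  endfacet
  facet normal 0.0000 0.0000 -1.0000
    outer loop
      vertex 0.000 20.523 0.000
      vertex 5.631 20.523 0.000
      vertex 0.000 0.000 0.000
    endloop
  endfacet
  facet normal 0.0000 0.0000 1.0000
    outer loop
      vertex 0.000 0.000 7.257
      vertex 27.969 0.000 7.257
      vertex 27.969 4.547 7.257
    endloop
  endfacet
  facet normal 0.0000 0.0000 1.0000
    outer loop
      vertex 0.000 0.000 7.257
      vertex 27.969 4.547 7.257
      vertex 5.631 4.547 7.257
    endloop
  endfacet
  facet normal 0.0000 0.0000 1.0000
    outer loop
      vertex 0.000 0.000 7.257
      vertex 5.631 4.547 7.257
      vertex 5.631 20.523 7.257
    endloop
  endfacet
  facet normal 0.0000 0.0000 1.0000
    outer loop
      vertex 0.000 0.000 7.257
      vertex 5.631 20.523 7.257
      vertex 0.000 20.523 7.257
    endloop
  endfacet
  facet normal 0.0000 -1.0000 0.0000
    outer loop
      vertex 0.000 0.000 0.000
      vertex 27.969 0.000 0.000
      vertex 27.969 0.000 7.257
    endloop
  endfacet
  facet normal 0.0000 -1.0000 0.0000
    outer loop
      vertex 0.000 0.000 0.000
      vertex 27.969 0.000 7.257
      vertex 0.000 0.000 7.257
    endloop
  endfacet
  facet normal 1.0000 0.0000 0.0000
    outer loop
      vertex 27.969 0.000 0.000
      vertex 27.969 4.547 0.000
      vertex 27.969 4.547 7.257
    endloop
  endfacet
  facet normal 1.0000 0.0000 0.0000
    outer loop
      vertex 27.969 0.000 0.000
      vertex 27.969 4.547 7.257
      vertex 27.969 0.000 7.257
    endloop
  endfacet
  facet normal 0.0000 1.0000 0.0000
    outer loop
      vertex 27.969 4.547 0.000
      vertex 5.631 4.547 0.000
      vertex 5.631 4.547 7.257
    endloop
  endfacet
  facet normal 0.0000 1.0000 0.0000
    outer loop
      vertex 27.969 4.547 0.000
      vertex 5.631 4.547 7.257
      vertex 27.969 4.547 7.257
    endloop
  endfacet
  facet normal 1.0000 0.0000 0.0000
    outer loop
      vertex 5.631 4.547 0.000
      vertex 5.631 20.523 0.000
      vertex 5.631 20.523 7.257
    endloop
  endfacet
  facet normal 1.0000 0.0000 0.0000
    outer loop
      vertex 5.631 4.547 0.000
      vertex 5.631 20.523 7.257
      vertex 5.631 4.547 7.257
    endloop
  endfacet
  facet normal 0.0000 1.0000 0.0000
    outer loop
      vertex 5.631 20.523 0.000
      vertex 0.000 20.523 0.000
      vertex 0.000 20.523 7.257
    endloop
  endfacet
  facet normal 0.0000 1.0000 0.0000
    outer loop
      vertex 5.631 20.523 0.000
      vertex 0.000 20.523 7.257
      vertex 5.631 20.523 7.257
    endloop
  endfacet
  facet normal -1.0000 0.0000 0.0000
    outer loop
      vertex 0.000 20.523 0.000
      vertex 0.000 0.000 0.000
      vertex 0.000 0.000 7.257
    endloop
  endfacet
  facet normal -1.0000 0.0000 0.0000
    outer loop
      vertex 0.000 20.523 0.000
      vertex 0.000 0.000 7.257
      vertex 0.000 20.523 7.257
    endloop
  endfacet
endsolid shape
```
; perimeter-only toolpath
G21 ; units = mm
G90 ; absolute positioning
G28 ; home
; layer 1
G0 Z2.419
G0 X0.000 Y0.000
G1 X27.969 Y0.000
G1 X27.969 Y4.547
G1 X5.631 Y4.547
G1 X5.631 Y20.523
G1 X0.000 Y20.523
G1 X0.000 Y0.000
; layer 2
G0 Z4.838
G0 X0.000 Y0.000
G1 X27.969 Y0.000
G1 X27.969 Y4.547
G1 X5.631 Y4.547
G1 X5.631 Y20.523
G1 X0.000 Y20.523
G1 X0.000 Y0.000
; layer 3
G0 Z7.257
G0 X0.000 Y0.000
G1 X27.969 Y0.000
G1 X27.969 Y4.547
G1 X5.631 Y4.547
G1 X5.631 Y20.523
G1 X0.000 Y20.523
G1 X0.000 Y0.000
M2 ; end

The solid is an L-shaped prism: outer 28 × 20.5 mm, arm thicknesses ≈ 4.55 mm (horizontal) and 5.63 mm (vertical), extruded 7.26 mm in z. Slicing at Δz = 2.419 mm — 3 equal slices spanning the solid's height, so layer i sits at z = i·h/3 — gives 3 non-empty perimeters. Each is a 6-segment closed polygon; G0 lifts to the layer z and rapids to the start vertex, then G1 traces the edges.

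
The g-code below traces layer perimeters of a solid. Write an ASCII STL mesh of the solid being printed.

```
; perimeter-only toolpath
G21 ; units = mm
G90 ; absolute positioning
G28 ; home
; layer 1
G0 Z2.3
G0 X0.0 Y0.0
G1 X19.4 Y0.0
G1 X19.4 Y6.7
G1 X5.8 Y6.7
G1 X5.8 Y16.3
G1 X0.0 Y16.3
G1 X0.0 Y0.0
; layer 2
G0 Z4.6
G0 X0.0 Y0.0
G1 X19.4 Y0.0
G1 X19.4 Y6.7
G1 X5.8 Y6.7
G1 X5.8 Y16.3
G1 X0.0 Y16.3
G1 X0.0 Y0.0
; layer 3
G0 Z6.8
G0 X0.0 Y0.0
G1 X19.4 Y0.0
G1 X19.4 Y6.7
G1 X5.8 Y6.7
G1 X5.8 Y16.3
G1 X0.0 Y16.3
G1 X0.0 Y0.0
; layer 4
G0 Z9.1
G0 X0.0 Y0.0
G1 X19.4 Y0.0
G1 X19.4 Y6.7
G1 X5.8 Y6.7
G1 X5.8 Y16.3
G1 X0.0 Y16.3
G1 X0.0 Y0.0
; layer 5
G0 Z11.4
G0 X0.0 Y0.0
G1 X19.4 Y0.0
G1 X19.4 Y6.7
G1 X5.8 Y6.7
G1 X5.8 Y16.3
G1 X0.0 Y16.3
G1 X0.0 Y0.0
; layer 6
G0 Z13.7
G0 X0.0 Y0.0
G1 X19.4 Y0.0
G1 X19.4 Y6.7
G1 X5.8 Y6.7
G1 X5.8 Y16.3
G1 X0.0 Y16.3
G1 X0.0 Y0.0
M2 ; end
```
solid part
  facet normal 0.0000 0.0000 -1.0000
    outer loop
      vertex 19.4 6.7 0.0
      vertex 19.4 0.0 0.0
      vertex 0.0 0.0 0.0
    endloop
  endfacet
  facet normal 0.0000 0.0000 -1.0000
    outer loop
      vertex 5.8 6.7 0.0
      vertex 19.4 6.7 0.0
      vertex 0.0 0.0 0.0
    endloop
  endfacet
  facet normal 0.0000 0.0000 -1.0000
    outer loop
      vertex 5.8 16.3 0.0
      vertex 5.8 6.7 0.0
      vertex 0.0 0.0 0.0
    endloop
  endfacet
  facet normal 0.0000 0.0000 -1.0000
    outer loop
      vertex 0.0 16.3 0.0
      vertex 5.8 16.3 0.0
      vertex 0.0 0.0 0.0
    endloop
  endfacet
  facet normal 0.0000 0.0000 1.0000
    outer loop
      vertex 0.0 0.0 13.7
      vertex 19.4 0.0 13.7
      vertex 19.4 6.7 13.7
    endloop
  endfacet
  facet normal 0.0000 0.0000 1.0000
    outer loop
      vertex 0.0 0.0 13.7
      vertex 19.4 6.7 13.7
      vertex 5.8 6.7 13.7
    endloop
  endfacet
  facet normal 0.0000 0.0000 1.0000
    outer loop
      vertex 0.0 0.0 13.7
      vertex 5.8 6.7 13.7
      vertex 5.8 16.3 13.7
    endloop
  endfacet
  facet normal 0.0000 0.0000 1.0000
    outer loop
      vertex 0.0 0.0 13.7
      vertex 5.8 16.3 13.7
      vertex 0.0 16.3 13.7
    endloop
  endfacet
  facet normal 0.0000 -1.0000 0.0000
    outer loop
      vertex 0.0 0.0 0.0
      vertex 19.4 0.0 0.0
      vertex 19.4 0.0 13.7
    endloop
  endfacet
  facet normal 0.0000 -1.0000 0.0000
    outer loop
      vertex 0.0 0.0 0.0
      vertex 19.4 0.0 13.7
      vertex 0.0 0.0 13.7
    endloop
  endfacet
  facet normal 1.0000 0.0000 0.0000
    outer loop
      vertex 19.4 0.0 0.0
      vertex 19.4 6.7 0.0
      vertex 19.4 6.7 13.7
    endloop
  endfacet
  facet normal 1.0000 0.0000 0.0000
    outer loop
      vertex 19.4 0.0 0.0
      vertex 19.4 6.7 13.7
      vertex 19.4 0.0 13.7
    endloop
  endfacet
  facet normal 0.0000 1.0000 0.0000
    outer loop
      vertex 19.4 6.7 0.0
      vertex 5.8 6.7 0.0
      vertex 5.8 6.7 13.7
    endloop
  endfacet
  facet normal 0.0000 1.0000 0.0000
    outer loop
      vertex 19.4 6.7 0.0
      vertex 5.8 6.7 13.7
      vertex 19.4 6.7 13.7
    endloop
  endfacet
  facet normal 1.0000 0.0000 0.0000
    outer loop
      vertex 5.8 6.7 0.0
      vertex 5.8 16.3 0.0
      vertex 5.8 16.3 13.7
    endloop
  endfacet
  facet normal 1.0000 0.0000 0.0000
    outer loop
      vertex 5.8 6.7 0.0
      vertex 5.8 16.3 13.7
      vertex 5.8 6.7 13.7
    endloop
  endfacet
  facet normal 0.0000 1.0000 0.0000
    outer loop
      vertex 5.8 16.3 0.0
      vertex 0.0 16.3 0.0
      vertex 0.0 16.3 13.7
    endloop
  endfacet
  facet normal 0.0000 1.0000 0.0000
    outer loop
      vertex 5.8 16.3 0.0
      vertex 0.0 16.3 13.7
      vertex 5.8 16.3 13.7
    endloop
  endfacet
  facet normal -1.0000 0.0000 0.0000
    outer loop
      vertex 0.0 16.3 0.0
      vertex 0.0 0.0 0.0
      vertex 0.0 0.0 13.7
    endloop
  endfacet
  facet normal -1.0000 0.0000 0.0000
    outer loop
      vertex 0.0 16.3 0.0
      vertex 0.0 0.0 13.7
      vertex 0.0 16.3 13.7
    endloop
  endfacet
endsolid part

The G0 Z moves step by Δz≈2.3 mm. Every layer's G1 loop is the same polygon, so the solid is a straight extrusion of it from z=0 to z≈13.7. Closing with flat bottom and top caps and triangulating gives 20 facets — an L-shaped prism: outer 19.4 × 16.3 mm, arm thicknesses ≈ 6.7 mm (horizontal) and 5.8 mm (vertical), extruded 13.7 mm in z.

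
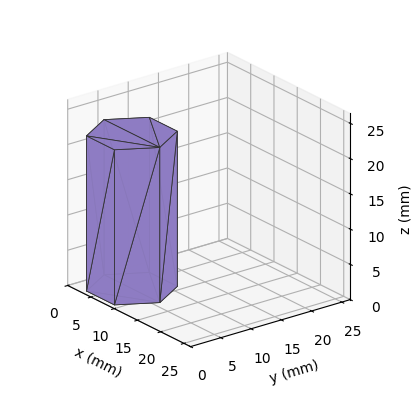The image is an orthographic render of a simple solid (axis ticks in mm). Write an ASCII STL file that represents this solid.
Reading the render: the shape is a regular 6-sided prism (a cylinder approximated with 6 flat sides), circumscribed radius ≈ 6 mm, height ≈ 22 mm (dimensions read to the nearest mm from the axis ticks). For the STL, each face is triangulated and given an outward normal.

solid part
  facet normal 0.0000 0.0000 -1.0000
    outer loop
      vertex 3.000 11.196 0.000
      vertex 9.000 11.196 0.000
      vertex 12.000 6.000 0.000
    endloop
  endfacet
  facet normal 0.0000 0.0000 -1.0000
    outer loop
      vertex 0.000 6.000 0.000
      vertex 3.000 11.196 0.000
      vertex 12.000 6.000 0.000
    endloop
  endfacet
  facet normal 0.0000 0.0000 -1.0000
    outer loop
      vertex 3.000 0.804 0.000
      vertex 0.000 6.000 0.000
      vertex 12.000 6.000 0.000
    endloop
  endfacet
  facet normal 0.0000 0.0000 -1.0000
    outer loop
      vertex 9.000 0.804 0.000
      vertex 3.000 0.804 0.000
      vertex 12.000 6.000 0.000
    endloop
  endfacet
  facet normal 0.0000 0.0000 1.0000
    outer loop
      vertex 12.000 6.000 22.000
      vertex 9.000 11.196 22.000
      vertex 3.000 11.196 22.000
    endloop
  endfacet
  facet normal 0.0000 0.0000 1.0000
    outer loop
      vertex 12.000 6.000 22.000
      vertex 3.000 11.196 22.000
      vertex 0.000 6.000 22.000
    endloop
  endfacet
  facet normal 0.0000 0.0000 1.0000
    outer loop
      vertex 12.000 6.000 22.000
      vertex 0.000 6.000 22.000
      vertex 3.000 0.804 22.000
    endloop
  endfacet
  facet normal 0.0000 0.0000 1.0000
    outer loop
      vertex 12.000 6.000 22.000
      vertex 3.000 0.804 22.000
      vertex 9.000 0.804 22.000
    endloop
  endfacet
  facet normal 0.8660 0.5000 0.0000
    outer loop
      vertex 12.000 6.000 0.000
      vertex 9.000 11.196 0.000
      vertex 9.000 11.196 22.000
    endloop
  endfacet
  facet normal 0.8660 0.5000 0.0000
    outer loop
      vertex 12.000 6.000 0.000
      vertex 9.000 11.196 22.000
      vertex 12.000 6.000 22.000
    endloop
  endfacet
  facet normal 0.0000 1.0000 0.0000
    outer loop
      vertex 9.000 11.196 0.000
      vertex 3.000 11.196 0.000
      vertex 3.000 11.196 22.000
    endloop
  endfacet
  facet normal 0.0000 1.0000 0.0000
    outer loop
      vertex 9.000 11.196 0.000
      vertex 3.000 11.196 22.000
      vertex 9.000 11.196 22.000
    endloop
  endfacet
  facet normal -0.8660 0.5000 0.0000
    outer loop
      vertex 3.000 11.196 0.000
      vertex 0.000 6.000 0.000
      vertex 0.000 6.000 22.000
    endloop
  endfacet
  facet normal -0.8660 0.5000 0.0000
    outer loop
      vertex 3.000 11.196 0.000
      vertex 0.000 6.000 22.000
      vertex 3.000 11.196 22.000
    endloop
  endfacet
  facet normal -0.8660 -0.5000 0.0000
    outer loop
      vertex 0.000 6.000 0.000
      vertex 3.000 0.804 0.000
      vertex 3.000 0.804 22.000
    endloop
  endfacet
  facet normal -0.8660 -0.5000 0.0000
    outer loop
      vertex 0.000 6.000 0.000
      vertex 3.000 0.804 22.000
      vertex 0.000 6.000 22.000
    endloop
  endfacet
  facet normal 0.0000 -1.0000 0.0000
    outer loop
      vertex 3.000 0.804 0.000
      vertex 9.000 0.804 0.000
      vertex 9.000 0.804 22.000
    endloop
  endfacet
  facet normal 0.0000 -1.0000 0.0000
    outer loop
      vertex 3.000 0.804 0.000
      vertex 9.000 0.804 22.000
      vertex 3.000 0.804 22.000
    endloop
  endfacet
  facet normal 0.8660 -0.5000 0.0000
    outer loop
      vertex 9.000 0.804 0.000
      vertex 12.000 6.000 0.000
      vertex 12.000 6.000 22.000
    endloop
  endfacet
  facet normal 0.8660 -0.5000 0.0000
    outer loop
      vertex 9.000 0.804 0.000
      vertex 12.000 6.000 22.000
      vertex 9.000 0.804 22.000
    endloop
  endfacet
endsolid part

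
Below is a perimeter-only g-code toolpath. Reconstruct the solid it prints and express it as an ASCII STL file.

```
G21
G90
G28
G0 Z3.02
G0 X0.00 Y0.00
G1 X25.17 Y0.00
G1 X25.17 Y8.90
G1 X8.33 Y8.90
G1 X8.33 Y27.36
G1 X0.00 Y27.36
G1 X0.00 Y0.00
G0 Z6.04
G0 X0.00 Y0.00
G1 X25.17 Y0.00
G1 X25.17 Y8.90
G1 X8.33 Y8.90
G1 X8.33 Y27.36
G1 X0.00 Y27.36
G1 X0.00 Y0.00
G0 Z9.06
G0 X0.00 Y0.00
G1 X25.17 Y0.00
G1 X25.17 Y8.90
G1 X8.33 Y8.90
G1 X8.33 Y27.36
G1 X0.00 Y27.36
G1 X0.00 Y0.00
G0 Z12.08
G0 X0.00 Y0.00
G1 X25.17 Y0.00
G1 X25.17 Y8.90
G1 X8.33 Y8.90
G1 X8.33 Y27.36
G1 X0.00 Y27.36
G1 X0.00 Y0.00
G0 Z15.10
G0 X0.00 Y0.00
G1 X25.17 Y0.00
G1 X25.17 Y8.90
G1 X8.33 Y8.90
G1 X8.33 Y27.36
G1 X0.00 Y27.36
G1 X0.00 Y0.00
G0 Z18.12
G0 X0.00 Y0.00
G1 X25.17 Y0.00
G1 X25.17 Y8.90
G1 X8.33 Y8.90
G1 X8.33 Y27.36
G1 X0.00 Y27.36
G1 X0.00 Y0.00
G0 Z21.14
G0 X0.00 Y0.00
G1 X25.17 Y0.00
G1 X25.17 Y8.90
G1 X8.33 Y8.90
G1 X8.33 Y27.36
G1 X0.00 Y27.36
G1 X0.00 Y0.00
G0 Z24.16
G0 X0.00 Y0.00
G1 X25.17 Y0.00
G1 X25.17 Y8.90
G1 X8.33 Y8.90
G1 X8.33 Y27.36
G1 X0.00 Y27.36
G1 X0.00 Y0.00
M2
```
solid part
  facet normal 0.0000 0.0000 -1.0000
    outer loop
      vertex 25.17 8.90 0.00
      vertex 25.17 0.00 0.00
      vertex 0.00 0.00 0.00
    endloop
  endfacet
  facet normal 0.0000 0.0000 -1.0000
    outer loop
      vertex 8.33 8.90 0.00
      vertex 25.17 8.90 0.00
      vertex 0.00 0.00 0.00
    endloop
  endfacet
  facet normal 0.0000 0.0000 -1.0000
    outer loop
      vertex 8.33 27.36 0.00
      vertex 8.33 8.90 0.00
      vertex 0.00 0.00 0.00
    endloop
  endfacet
  facet normal 0.0000 0.0000 -1.0000
    outer loop
      vertex 0.00 27.36 0.00
      vertex 8.33 27.36 0.00
      vertex 0.00 0.00 0.00
    endloop
  endfacet
  facet normal 0.0000 0.0000 1.0000
    outer loop
      vertex 0.00 0.00 24.16
      vertex 25.17 0.00 24.16
      vertex 25.17 8.90 24.16
    endloop
  endfacet
  facet normal 0.0000 0.0000 1.0000
    outer loop
      vertex 0.00 0.00 24.16
      vertex 25.17 8.90 24.16
      vertex 8.33 8.90 24.16
    endloop
  endfacet
  facet normal 0.0000 0.0000 1.0000
    outer loop
      vertex 0.00 0.00 24.16
      vertex 8.33 8.90 24.16
      vertex 8.33 27.36 24.16
    endloop
  endfacet
  facet normal 0.0000 0.0000 1.0000
    outer loop
      vertex 0.00 0.00 24.16
      vertex 8.33 27.36 24.16
      vertex 0.00 27.36 24.16
    endloop
  endfacet
  facet normal 0.0000 -1.0000 0.0000
    outer loop
      vertex 0.00 0.00 0.00
      vertex 25.17 0.00 0.00
      vertex 25.17 0.00 24.16
    endloop
  endfacet
  facet normal 0.0000 -1.0000 0.0000
    outer loop
      vertex 0.00 0.00 0.00
      vertex 25.17 0.00 24.16
      vertex 0.00 0.00 24.16
    endloop
  endfacet
  facet normal 1.0000 0.0000 0.0000
    outer loop
      vertex 25.17 0.00 0.00
      vertex 25.17 8.90 0.00
      vertex 25.17 8.90 24.16
    endloop
  endfacet
  facet normal 1.0000 0.0000 0.0000
    outer loop
      vertex 25.17 0.00 0.00
      vertex 25.17 8.90 24.16
      vertex 25.17 0.00 24.16
    endloop
  endfacet
  facet normal 0.0000 1.0000 0.0000
    outer loop
      vertex 25.17 8.90 0.00
      vertex 8.33 8.90 0.00
      vertex 8.33 8.90 24.16
    endloop
  endfacet
  facet normal 0.0000 1.0000 0.0000
    outer loop
      vertex 25.17 8.90 0.00
      vertex 8.33 8.90 24.16
      vertex 25.17 8.90 24.16
    endloop
  endfacet
  facet normal 1.0000 0.0000 0.0000
    outer loop
      vertex 8.33 8.90 0.00
      vertex 8.33 27.36 0.00
      vertex 8.33 27.36 24.16
    endloop
  endfacet
  facet normal 1.0000 0.0000 0.0000
    outer loop
      vertex 8.33 8.90 0.00
      vertex 8.33 27.36 24.16
      vertex 8.33 8.90 24.16
    endloop
  endfacet
  facet normal 0.0000 1.0000 0.0000
    outer loop
      vertex 8.33 27.36 0.00
      vertex 0.00 27.36 0.00
      vertex 0.00 27.36 24.16
    endloop
  endfacet
  facet normal 0.0000 1.0000 0.0000
    outer loop
      vertex 8.33 27.36 0.00
      vertex 0.00 27.36 24.16
      vertex 8.33 27.36 24.16
    endloop
  endfacet
  facet normal -1.0000 0.0000 0.0000
    outer loop
      vertex 0.00 27.36 0.00
      vertex 0.00 0.00 0.00
      vertex 0.00 0.00 24.16
    endloop
  endfacet
  facet normal -1.0000 0.0000 0.0000
    outer loop
      vertex 0.00 27.36 0.00
      vertex 0.00 0.00 24.16
      vertex 0.00 27.36 24.16
    endloop
  endfacet
endsolid part

The G0 Z moves step by Δz≈3.02 mm. Every layer's G1 loop is the same polygon, so the solid is a straight extrusion of it from z=0 to z≈24.2. Closing with flat bottom and top caps and triangulating gives 20 facets — an L-shaped prism: outer 25.2 × 27.4 mm, arm thicknesses ≈ 8.9 mm (horizontal) and 8.33 mm (vertical), extruded 24.2 mm in z.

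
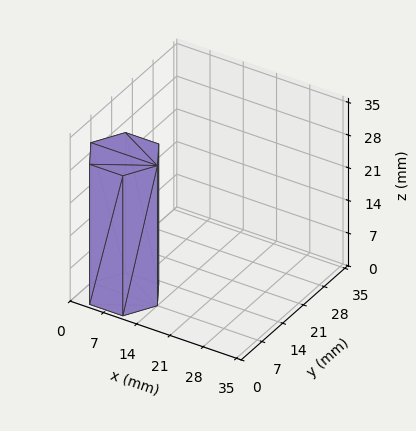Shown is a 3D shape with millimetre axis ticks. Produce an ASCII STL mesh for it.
Reading the render: the shape is a regular 6-sided prism (a cylinder approximated with 6 flat sides), circumscribed radius ≈ 7 mm, height ≈ 30 mm (dimensions read to the nearest mm from the axis ticks). For the STL, each face is triangulated and given an outward normal.

solid part
  facet normal 0.0000 0.0000 -1.0000
    outer loop
      vertex 3.50 13.06 0.00
      vertex 10.50 13.06 0.00
      vertex 14.00 7.00 0.00
    endloop
  endfacet
  facet normal 0.0000 0.0000 -1.0000
    outer loop
      vertex 0.00 7.00 0.00
      vertex 3.50 13.06 0.00
      vertex 14.00 7.00 0.00
    endloop
  endfacet
  facet normal 0.0000 0.0000 -1.0000
    outer loop
      vertex 3.50 0.94 0.00
      vertex 0.00 7.00 0.00
      vertex 14.00 7.00 0.00
    endloop
  endfacet
  facet normal 0.0000 0.0000 -1.0000
    outer loop
      vertex 10.50 0.94 0.00
      vertex 3.50 0.94 0.00
      vertex 14.00 7.00 0.00
    endloop
  endfacet
  facet normal 0.0000 0.0000 1.0000
    outer loop
      vertex 14.00 7.00 30.00
      vertex 10.50 13.06 30.00
      vertex 3.50 13.06 30.00
    endloop
  endfacet
  facet normal 0.0000 0.0000 1.0000
    outer loop
      vertex 14.00 7.00 30.00
      vertex 3.50 13.06 30.00
      vertex 0.00 7.00 30.00
    endloop
  endfacet
  facet normal 0.0000 0.0000 1.0000
    outer loop
      vertex 14.00 7.00 30.00
      vertex 0.00 7.00 30.00
      vertex 3.50 0.94 30.00
    endloop
  endfacet
  facet normal 0.0000 0.0000 1.0000
    outer loop
      vertex 14.00 7.00 30.00
      vertex 3.50 0.94 30.00
      vertex 10.50 0.94 30.00
    endloop
  endfacet
  facet normal 0.8659 0.5001 0.0000
    outer loop
      vertex 14.00 7.00 0.00
      vertex 10.50 13.06 0.00
      vertex 10.50 13.06 30.00
    endloop
  endfacet
  facet normal 0.8659 0.5001 0.0000
    outer loop
      vertex 14.00 7.00 0.00
      vertex 10.50 13.06 30.00
      vertex 14.00 7.00 30.00
    endloop
  endfacet
  facet normal 0.0000 1.0000 0.0000
    outer loop
      vertex 10.50 13.06 0.00
      vertex 3.50 13.06 0.00
      vertex 3.50 13.06 30.00
    endloop
  endfacet
  facet normal 0.0000 1.0000 0.0000
    outer loop
      vertex 10.50 13.06 0.00
      vertex 3.50 13.06 30.00
      vertex 10.50 13.06 30.00
    endloop
  endfacet
  facet normal -0.8659 0.5001 0.0000
    outer loop
      vertex 3.50 13.06 0.00
      vertex 0.00 7.00 0.00
      vertex 0.00 7.00 30.00
    endloop
  endfacet
  facet normal -0.8659 0.5001 0.0000
    outer loop
      vertex 3.50 13.06 0.00
      vertex 0.00 7.00 30.00
      vertex 3.50 13.06 30.00
    endloop
  endfacet
  facet normal -0.8659 -0.5001 0.0000
    outer loop
      vertex 0.00 7.00 0.00
      vertex 3.50 0.94 0.00
      vertex 3.50 0.94 30.00
    endloop
  endfacet
  facet normal -0.8659 -0.5001 0.0000
    outer loop
      vertex 0.00 7.00 0.00
      vertex 3.50 0.94 30.00
      vertex 0.00 7.00 30.00
    endloop
  endfacet
  facet normal 0.0000 -1.0000 0.0000
    outer loop
      vertex 3.50 0.94 0.00
      vertex 10.50 0.94 0.00
      vertex 10.50 0.94 30.00
    endloop
  endfacet
  facet normal 0.0000 -1.0000 0.0000
    outer loop
      vertex 3.50 0.94 0.00
      vertex 10.50 0.94 30.00
      vertex 3.50 0.94 30.00
    endloop
  endfacet
  facet normal 0.8659 -0.5001 0.0000
    outer loop
      vertex 10.50 0.94 0.00
      vertex 14.00 7.00 0.00
      vertex 14.00 7.00 30.00
    endloop
  endfacet
  facet normal 0.8659 -0.5001 0.0000
    outer loop
      vertex 10.50 0.94 0.00
      vertex 14.00 7.00 30.00
      vertex 10.50 0.94 30.00
    endloop
  endfacet
endsolid part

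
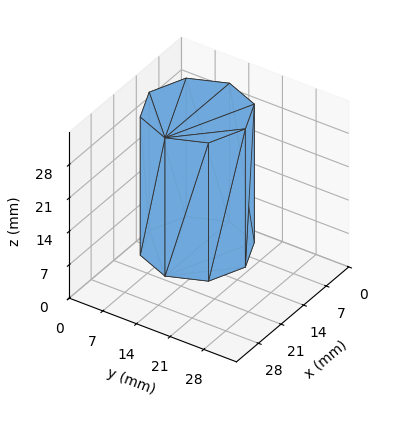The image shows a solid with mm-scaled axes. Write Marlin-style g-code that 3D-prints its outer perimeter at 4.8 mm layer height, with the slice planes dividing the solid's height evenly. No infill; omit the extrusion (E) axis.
Reading the render: the shape is a regular 8-sided prism (a cylinder approximated with 8 flat sides), circumscribed radius ≈ 10 mm, height ≈ 29 mm (dimensions read to the nearest mm from the axis ticks). For the g-code, the solid's height is divided into equal slices at the stated Δz and each level perimeter traced with G1 moves after a G0 lift.

; perimeter-only toolpath
G21 ; units = mm
G90 ; absolute positioning
G28 ; home
; layer 1
G0 Z4.8
G0 X20.0 Y10.0
G1 X17.1 Y17.1
G1 X10.0 Y20.0
G1 X2.9 Y17.1
G1 X0.0 Y10.0
G1 X2.9 Y2.9
G1 X10.0 Y0.0
G1 X17.1 Y2.9
G1 X20.0 Y10.0
; layer 2
G0 Z9.7
G0 X20.0 Y10.0
G1 X17.1 Y17.1
G1 X10.0 Y20.0
G1 X2.9 Y17.1
G1 X0.0 Y10.0
G1 X2.9 Y2.9
G1 X10.0 Y0.0
G1 X17.1 Y2.9
G1 X20.0 Y10.0
; layer 3
G0 Z14.5
G0 X20.0 Y10.0
G1 X17.1 Y17.1
G1 X10.0 Y20.0
G1 X2.9 Y17.1
G1 X0.0 Y10.0
G1 X2.9 Y2.9
G1 X10.0 Y0.0
G1 X17.1 Y2.9
G1 X20.0 Y10.0
; layer 4
G0 Z19.3
G0 X20.0 Y10.0
G1 X17.1 Y17.1
G1 X10.0 Y20.0
G1 X2.9 Y17.1
G1 X0.0 Y10.0
G1 X2.9 Y2.9
G1 X10.0 Y0.0
G1 X17.1 Y2.9
G1 X20.0 Y10.0
; layer 5
G0 Z24.2
G0 X20.0 Y10.0
G1 X17.1 Y17.1
G1 X10.0 Y20.0
G1 X2.9 Y17.1
G1 X0.0 Y10.0
G1 X2.9 Y2.9
G1 X10.0 Y0.0
G1 X17.1 Y2.9
G1 X20.0 Y10.0
; layer 6
G0 Z29.0
G0 X20.0 Y10.0
G1 X17.1 Y17.1
G1 X10.0 Y20.0
G1 X2.9 Y17.1
G1 X0.0 Y10.0
G1 X2.9 Y2.9
G1 X10.0 Y0.0
G1 X17.1 Y2.9
G1 X20.0 Y10.0
M2 ; end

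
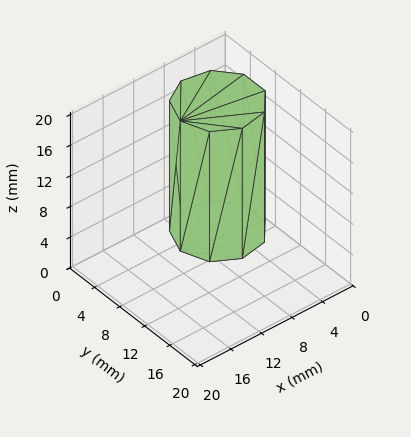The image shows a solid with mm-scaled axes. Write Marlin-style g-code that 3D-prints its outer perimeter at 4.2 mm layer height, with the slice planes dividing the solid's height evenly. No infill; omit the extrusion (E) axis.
Reading the render: the shape is a regular 9-sided prism (a cylinder approximated with 9 flat sides), circumscribed radius ≈ 5 mm, height ≈ 17 mm (dimensions read to the nearest mm from the axis ticks). For the g-code, the solid's height is divided into equal slices at the stated Δz and each level perimeter traced with G1 moves after a G0 lift.

; perimeter-only toolpath
G21 ; units = mm
G90 ; absolute positioning
G28 ; home
; layer 1
G0 Z4.2
G0 X10.0 Y5.0
G1 X8.8 Y8.2
G1 X5.9 Y9.9
G1 X2.5 Y9.3
G1 X0.3 Y6.7
G1 X0.3 Y3.3
G1 X2.5 Y0.7
G1 X5.9 Y0.1
G1 X8.8 Y1.8
G1 X10.0 Y5.0
; layer 2
G0 Z8.5
G0 X10.0 Y5.0
G1 X8.8 Y8.2
G1 X5.9 Y9.9
G1 X2.5 Y9.3
G1 X0.3 Y6.7
G1 X0.3 Y3.3
G1 X2.5 Y0.7
G1 X5.9 Y0.1
G1 X8.8 Y1.8
G1 X10.0 Y5.0
; layer 3
G0 Z12.8
G0 X10.0 Y5.0
G1 X8.8 Y8.2
G1 X5.9 Y9.9
G1 X2.5 Y9.3
G1 X0.3 Y6.7
G1 X0.3 Y3.3
G1 X2.5 Y0.7
G1 X5.9 Y0.1
G1 X8.8 Y1.8
G1 X10.0 Y5.0
; layer 4
G0 Z17.0
G0 X10.0 Y5.0
G1 X8.8 Y8.2
G1 X5.9 Y9.9
G1 X2.5 Y9.3
G1 X0.3 Y6.7
G1 X0.3 Y3.3
G1 X2.5 Y0.7
G1 X5.9 Y0.1
G1 X8.8 Y1.8
G1 X10.0 Y5.0
M2 ; end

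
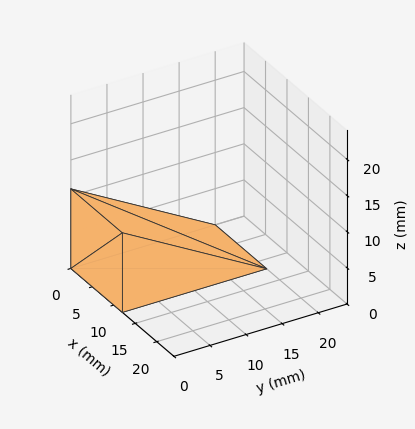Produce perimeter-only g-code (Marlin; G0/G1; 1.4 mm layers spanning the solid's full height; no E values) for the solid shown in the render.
Reading the render: the shape is a wedge (ramp): 12 × 20 mm base, rising to 11 mm along the y=0 edge and sloping linearly to z=0 at y=20 (dimensions read to the nearest mm from the axis ticks). For the g-code, the solid's height is divided into equal slices at the stated Δz and each level perimeter traced with G1 moves after a G0 lift.

; perimeter-only toolpath
G21 ; units = mm
G90 ; absolute positioning
G28 ; home
; layer 1
G0 Z1.4
G0 X0.0 Y0.0
G1 X12.0 Y0.0
G1 X12.0 Y17.5
G1 X0.0 Y17.5
G1 X0.0 Y0.0
; layer 2
G0 Z2.8
G0 X0.0 Y0.0
G1 X12.0 Y0.0
G1 X12.0 Y15.0
G1 X0.0 Y15.0
G1 X0.0 Y0.0
; layer 3
G0 Z4.1
G0 X0.0 Y0.0
G1 X12.0 Y0.0
G1 X12.0 Y12.5
G1 X0.0 Y12.5
G1 X0.0 Y0.0
; layer 4
G0 Z5.5
G0 X0.0 Y0.0
G1 X12.0 Y0.0
G1 X12.0 Y10.0
G1 X0.0 Y10.0
G1 X0.0 Y0.0
; layer 5
G0 Z6.9
G0 X0.0 Y0.0
G1 X12.0 Y0.0
G1 X12.0 Y7.5
G1 X0.0 Y7.5
G1 X0.0 Y0.0
; layer 6
G0 Z8.2
G0 X0.0 Y0.0
G1 X12.0 Y0.0
G1 X12.0 Y5.0
G1 X0.0 Y5.0
G1 X0.0 Y0.0
; layer 7
G0 Z9.6
G0 X0.0 Y0.0
G1 X12.0 Y0.0
G1 X12.0 Y2.5
G1 X0.0 Y2.5
G1 X0.0 Y0.0
M2 ; end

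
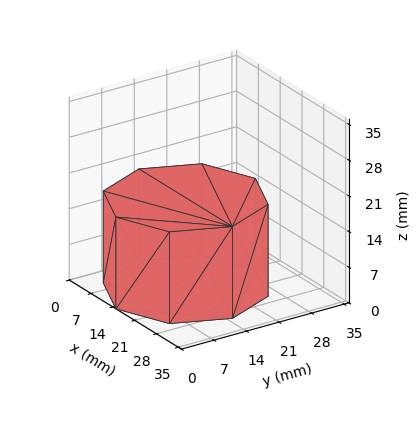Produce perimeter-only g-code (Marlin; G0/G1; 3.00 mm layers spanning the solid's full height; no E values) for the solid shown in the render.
Reading the render: the shape is a regular 8-sided prism (a cylinder approximated with 8 flat sides), circumscribed radius ≈ 15 mm, height ≈ 18 mm (dimensions read to the nearest mm from the axis ticks). For the g-code, the solid's height is divided into equal slices at the stated Δz and each level perimeter traced with G1 moves after a G0 lift.

; perimeter-only toolpath
G21 ; units = mm
G90 ; absolute positioning
G28 ; home
; layer 1
G0 Z3.00
G0 X30.00 Y15.00
G1 X25.61 Y25.61
G1 X15.00 Y30.00
G1 X4.39 Y25.61
G1 X0.00 Y15.00
G1 X4.39 Y4.39
G1 X15.00 Y0.00
G1 X25.61 Y4.39
G1 X30.00 Y15.00
; layer 2
G0 Z6.00
G0 X30.00 Y15.00
G1 X25.61 Y25.61
G1 X15.00 Y30.00
G1 X4.39 Y25.61
G1 X0.00 Y15.00
G1 X4.39 Y4.39
G1 X15.00 Y0.00
G1 X25.61 Y4.39
G1 X30.00 Y15.00
; layer 3
G0 Z9.00
G0 X30.00 Y15.00
G1 X25.61 Y25.61
G1 X15.00 Y30.00
G1 X4.39 Y25.61
G1 X0.00 Y15.00
G1 X4.39 Y4.39
G1 X15.00 Y0.00
G1 X25.61 Y4.39
G1 X30.00 Y15.00
; layer 4
G0 Z12.00
G0 X30.00 Y15.00
G1 X25.61 Y25.61
G1 X15.00 Y30.00
G1 X4.39 Y25.61
G1 X0.00 Y15.00
G1 X4.39 Y4.39
G1 X15.00 Y0.00
G1 X25.61 Y4.39
G1 X30.00 Y15.00
; layer 5
G0 Z15.00
G0 X30.00 Y15.00
G1 X25.61 Y25.61
G1 X15.00 Y30.00
G1 X4.39 Y25.61
G1 X0.00 Y15.00
G1 X4.39 Y4.39
G1 X15.00 Y0.00
G1 X25.61 Y4.39
G1 X30.00 Y15.00
; layer 6
G0 Z18.00
G0 X30.00 Y15.00
G1 X25.61 Y25.61
G1 X15.00 Y30.00
G1 X4.39 Y25.61
G1 X0.00 Y15.00
G1 X4.39 Y4.39
G1 X15.00 Y0.00
G1 X25.61 Y4.39
G1 X30.00 Y15.00
M2 ; end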